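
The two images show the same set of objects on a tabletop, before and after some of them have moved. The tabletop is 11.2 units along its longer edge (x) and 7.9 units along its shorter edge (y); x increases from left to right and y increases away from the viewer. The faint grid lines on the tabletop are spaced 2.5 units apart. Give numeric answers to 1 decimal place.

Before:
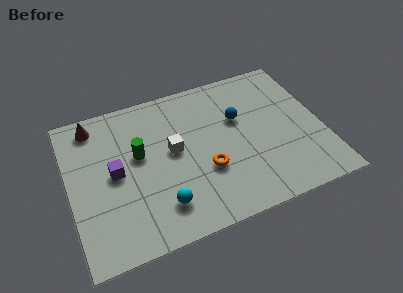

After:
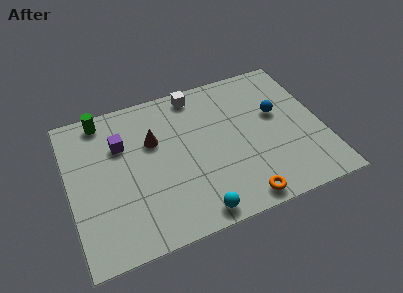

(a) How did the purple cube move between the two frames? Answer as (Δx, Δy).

(0.4, 1.4)

From the two frames, the purple cube sits at roughly (2.0, 4.0) before and (2.4, 5.4) after.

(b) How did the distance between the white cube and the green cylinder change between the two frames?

+2.7

The distance was about 1.5 in the first image and 4.2 in the second, so they moved 2.7 units further apart.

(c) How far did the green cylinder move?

2.8

The green cylinder moved from about (3.1, 4.6) to (1.7, 7.0), a distance of √(1.4² + 2.4²) ≈ 2.8.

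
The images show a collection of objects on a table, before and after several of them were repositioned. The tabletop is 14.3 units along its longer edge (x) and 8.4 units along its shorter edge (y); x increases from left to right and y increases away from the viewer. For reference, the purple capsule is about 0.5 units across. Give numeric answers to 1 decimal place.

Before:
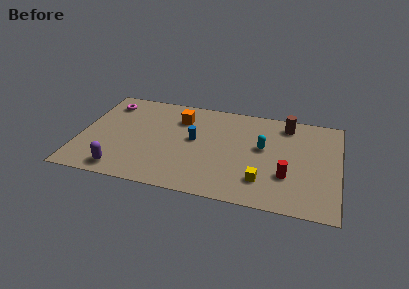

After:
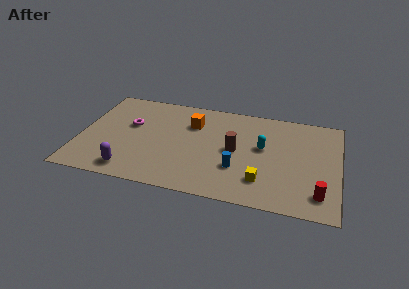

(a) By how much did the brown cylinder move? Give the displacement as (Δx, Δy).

(-2.7, -2.9)

The brown cylinder started near (11.3, 7.1) and ended near (8.6, 4.2).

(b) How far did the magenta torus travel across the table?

2.2

The magenta torus moved from about (1.3, 6.8) to (2.7, 5.1), a distance of √(1.4² + 1.7²) ≈ 2.2.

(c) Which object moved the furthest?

the brown cylinder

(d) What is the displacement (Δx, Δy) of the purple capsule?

(0.5, 0.1)

The purple capsule started near (2.5, 1.1) and ended near (3.0, 1.2).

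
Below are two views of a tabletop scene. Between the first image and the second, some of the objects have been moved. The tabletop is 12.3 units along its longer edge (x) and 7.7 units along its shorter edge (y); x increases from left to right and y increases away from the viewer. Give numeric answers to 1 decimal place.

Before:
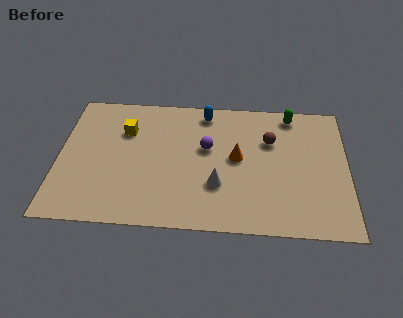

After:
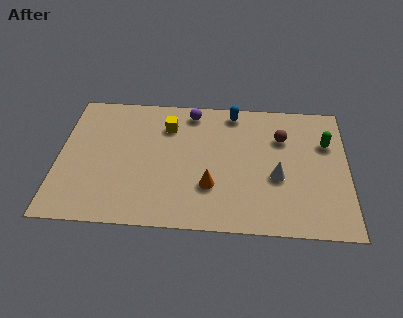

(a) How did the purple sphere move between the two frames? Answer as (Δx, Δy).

(-0.7, 2.1)

The purple sphere was at about (6.3, 4.6) and moved to about (5.6, 6.7).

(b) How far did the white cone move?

2.6

The white cone was near (6.8, 2.5) before and (9.3, 3.1) after, so it travelled √(2.5² + 0.6²) ≈ 2.6 units.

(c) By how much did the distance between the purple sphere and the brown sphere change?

+1.3

Before: roughly 2.8 units apart; after: 4.1. That's 1.3 units further apart.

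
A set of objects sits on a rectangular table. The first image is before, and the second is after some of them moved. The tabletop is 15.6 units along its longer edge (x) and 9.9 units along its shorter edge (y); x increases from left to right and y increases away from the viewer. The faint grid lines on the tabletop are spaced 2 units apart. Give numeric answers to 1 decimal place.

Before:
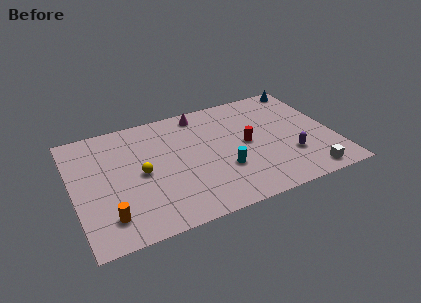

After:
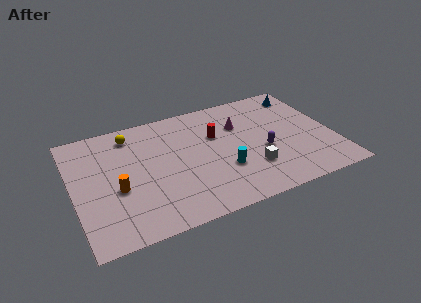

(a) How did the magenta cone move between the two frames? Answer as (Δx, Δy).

(2.2, -1.9)

The magenta cone was at about (8.0, 8.7) and moved to about (10.2, 6.8).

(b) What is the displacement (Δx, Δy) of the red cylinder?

(-1.7, 1.4)

The red cylinder started near (10.4, 5.0) and ended near (8.7, 6.4).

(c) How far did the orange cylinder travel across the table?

2.1

The orange cylinder moved from about (1.8, 2.0) to (2.5, 4.0), a distance of √(0.7² + 2.0²) ≈ 2.1.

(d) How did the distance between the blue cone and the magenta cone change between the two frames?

-2.2

They were about 6.6 units apart before and 4.4 after — 2.2 units closer together.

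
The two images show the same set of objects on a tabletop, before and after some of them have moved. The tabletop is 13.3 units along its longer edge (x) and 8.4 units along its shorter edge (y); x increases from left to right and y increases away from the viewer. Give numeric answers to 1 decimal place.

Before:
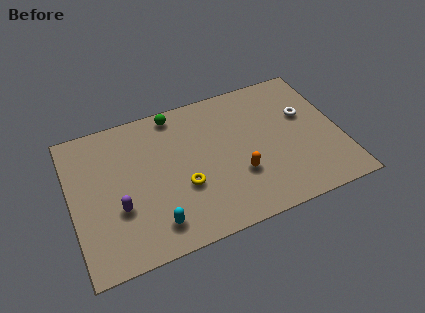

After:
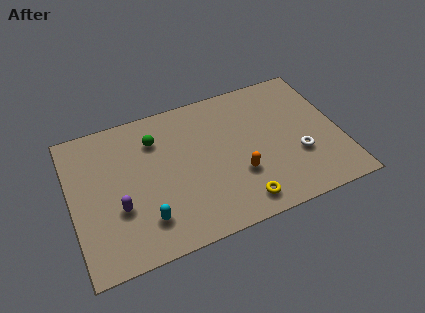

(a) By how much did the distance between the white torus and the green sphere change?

+0.9

The distance was about 6.7 in the first image and 7.6 in the second, so they moved 0.9 units further apart.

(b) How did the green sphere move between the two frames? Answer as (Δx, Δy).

(-1.1, -1.2)

The green sphere was at about (5.4, 7.5) and moved to about (4.3, 6.3).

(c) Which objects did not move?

the purple capsule and the orange capsule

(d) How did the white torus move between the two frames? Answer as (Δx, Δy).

(-0.6, -2.3)

The white torus started near (11.7, 5.2) and ended near (11.1, 2.9).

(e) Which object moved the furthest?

the yellow torus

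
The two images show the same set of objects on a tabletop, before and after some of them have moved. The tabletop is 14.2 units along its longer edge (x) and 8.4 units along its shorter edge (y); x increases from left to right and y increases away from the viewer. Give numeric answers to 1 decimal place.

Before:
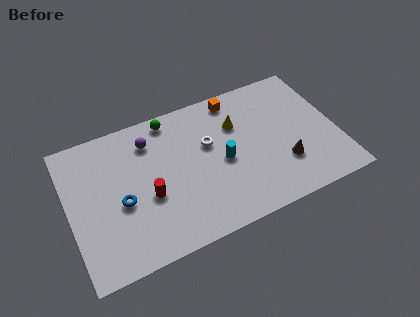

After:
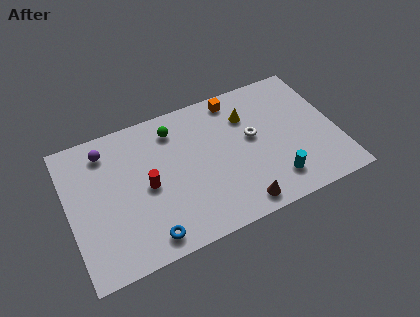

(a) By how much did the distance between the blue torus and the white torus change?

+1.9

The distance was about 5.1 in the first image and 7.0 in the second, so they moved 1.9 units further apart.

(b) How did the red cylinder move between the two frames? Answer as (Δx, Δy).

(0.0, 0.6)

From the two frames, the red cylinder sits at roughly (4.1, 3.4) before and (4.1, 4.0) after.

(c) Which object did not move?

the orange cube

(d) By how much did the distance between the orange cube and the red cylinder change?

-0.4

Before: roughly 6.5 units apart; after: 6.1. That's 0.4 units closer together.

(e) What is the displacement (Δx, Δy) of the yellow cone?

(0.6, 0.3)

The yellow cone was at about (9.1, 5.8) and moved to about (9.7, 6.1).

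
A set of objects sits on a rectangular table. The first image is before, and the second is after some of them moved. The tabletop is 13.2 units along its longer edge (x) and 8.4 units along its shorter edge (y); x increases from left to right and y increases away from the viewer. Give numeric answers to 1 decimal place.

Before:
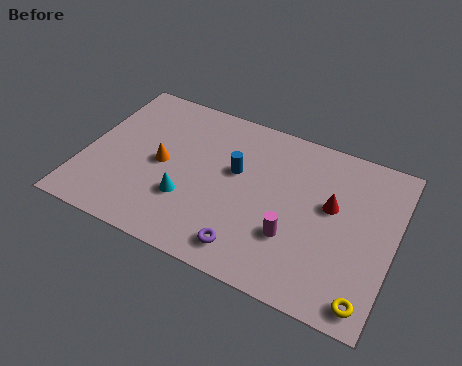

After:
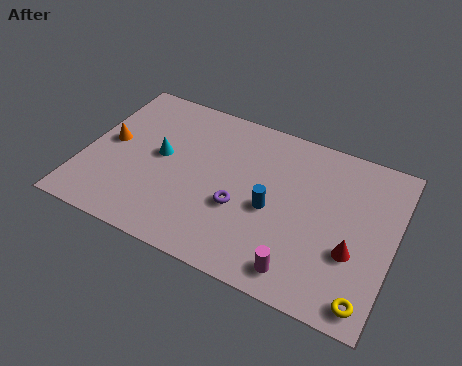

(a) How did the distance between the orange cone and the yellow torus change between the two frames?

+2.3

The distance was about 9.6 in the first image and 11.9 in the second, so they moved 2.3 units further apart.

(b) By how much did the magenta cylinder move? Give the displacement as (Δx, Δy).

(0.5, -1.5)

The magenta cylinder started near (9.1, 2.7) and ended near (9.6, 1.2).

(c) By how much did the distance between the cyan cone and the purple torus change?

+0.7

They were about 3.1 units apart before and 3.8 after — 0.7 units further apart.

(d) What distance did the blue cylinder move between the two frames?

2.1

From (6.4, 5.0) to (8.1, 3.7), the blue cylinder covered √(1.7² + 1.3²) ≈ 2.1 units.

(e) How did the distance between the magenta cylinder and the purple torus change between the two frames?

+1.2

They were about 2.2 units apart before and 3.4 after — 1.2 units further apart.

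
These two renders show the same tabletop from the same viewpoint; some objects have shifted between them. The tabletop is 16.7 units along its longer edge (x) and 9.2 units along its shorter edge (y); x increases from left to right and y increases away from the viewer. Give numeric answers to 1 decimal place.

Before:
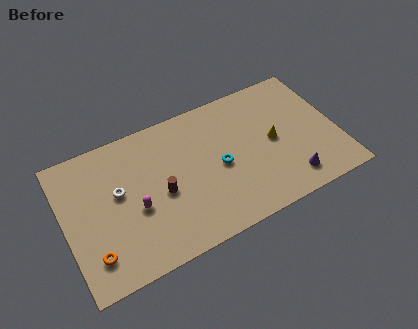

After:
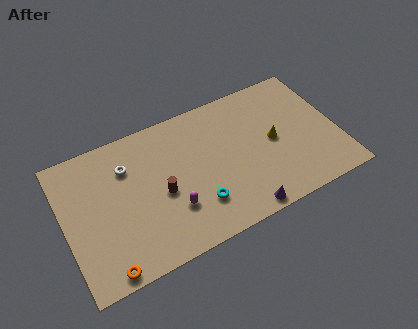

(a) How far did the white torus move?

1.6

The white torus moved from about (3.3, 5.3) to (4.0, 6.7), a distance of √(0.7² + 1.4²) ≈ 1.6.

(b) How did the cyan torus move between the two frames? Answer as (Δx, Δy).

(-1.6, -1.9)

From the two frames, the cyan torus sits at roughly (9.4, 4.3) before and (7.8, 2.4) after.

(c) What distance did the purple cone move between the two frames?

3.2

From (13.4, 1.6) to (10.3, 0.8), the purple cone covered √(3.1² + 0.8²) ≈ 3.2 units.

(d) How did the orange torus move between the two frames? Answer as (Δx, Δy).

(0.6, -1.2)

The orange torus started near (1.4, 2.0) and ended near (2.0, 0.8).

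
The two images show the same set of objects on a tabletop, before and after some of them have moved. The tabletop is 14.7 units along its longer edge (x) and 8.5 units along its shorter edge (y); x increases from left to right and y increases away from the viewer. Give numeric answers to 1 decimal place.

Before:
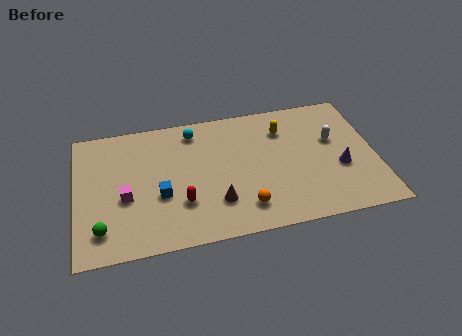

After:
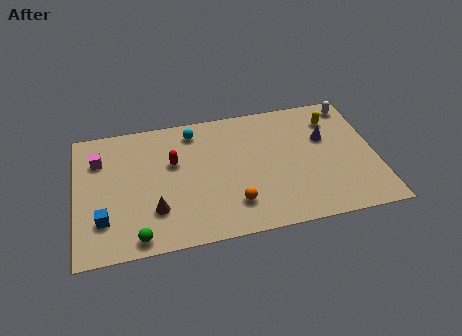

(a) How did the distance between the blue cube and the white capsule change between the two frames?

+4.7

The distance was about 8.8 in the first image and 13.5 in the second, so they moved 4.7 units further apart.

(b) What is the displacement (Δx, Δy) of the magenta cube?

(-1.2, 2.7)

The magenta cube started near (2.4, 3.5) and ended near (1.2, 6.2).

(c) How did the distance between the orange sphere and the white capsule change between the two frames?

+2.4

Before: roughly 5.8 units apart; after: 8.2. That's 2.4 units further apart.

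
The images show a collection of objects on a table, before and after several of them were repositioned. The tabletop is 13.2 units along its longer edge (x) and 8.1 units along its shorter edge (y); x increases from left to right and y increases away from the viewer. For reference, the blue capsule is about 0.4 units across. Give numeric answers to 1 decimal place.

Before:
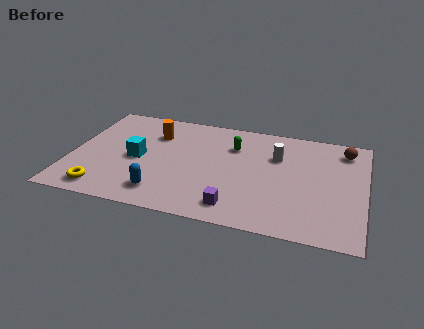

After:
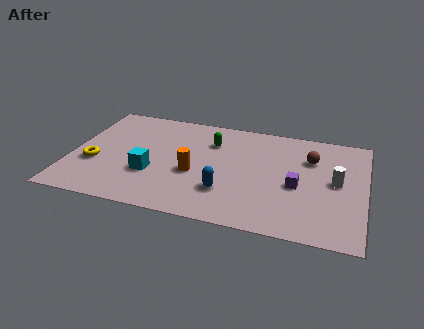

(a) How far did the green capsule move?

1.0

The green capsule moved from about (7.2, 5.8) to (6.2, 5.9), a distance of √(1.0² + 0.1²) ≈ 1.0.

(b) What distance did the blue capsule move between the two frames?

2.9

The blue capsule was near (4.3, 1.5) before and (7.1, 2.3) after, so it travelled √(2.8² + 0.8²) ≈ 2.9 units.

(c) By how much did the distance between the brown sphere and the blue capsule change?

-4.5

Before: roughly 9.5 units apart; after: 5.0. That's 4.5 units closer together.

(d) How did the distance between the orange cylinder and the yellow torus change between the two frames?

-0.7

They were about 5.2 units apart before and 4.5 after — 0.7 units closer together.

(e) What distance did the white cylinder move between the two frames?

3.0

The white cylinder was near (9.2, 5.5) before and (11.9, 4.2) after, so it travelled √(2.7² + 1.3²) ≈ 3.0 units.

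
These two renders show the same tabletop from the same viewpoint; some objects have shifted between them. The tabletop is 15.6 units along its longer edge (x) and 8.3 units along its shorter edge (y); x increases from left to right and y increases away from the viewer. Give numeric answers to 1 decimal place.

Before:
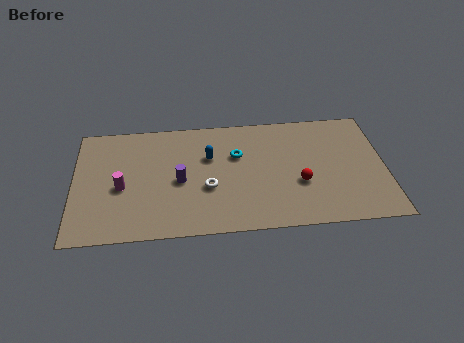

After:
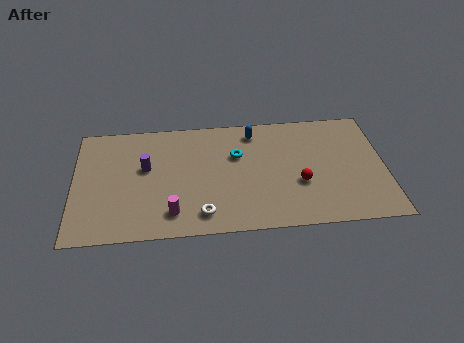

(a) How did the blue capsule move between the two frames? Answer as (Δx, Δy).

(2.3, 1.6)

From the two frames, the blue capsule sits at roughly (6.8, 5.4) before and (9.1, 7.0) after.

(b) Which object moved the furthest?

the magenta cylinder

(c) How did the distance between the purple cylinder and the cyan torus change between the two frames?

+1.3

The distance was about 3.3 in the first image and 4.6 in the second, so they moved 1.3 units further apart.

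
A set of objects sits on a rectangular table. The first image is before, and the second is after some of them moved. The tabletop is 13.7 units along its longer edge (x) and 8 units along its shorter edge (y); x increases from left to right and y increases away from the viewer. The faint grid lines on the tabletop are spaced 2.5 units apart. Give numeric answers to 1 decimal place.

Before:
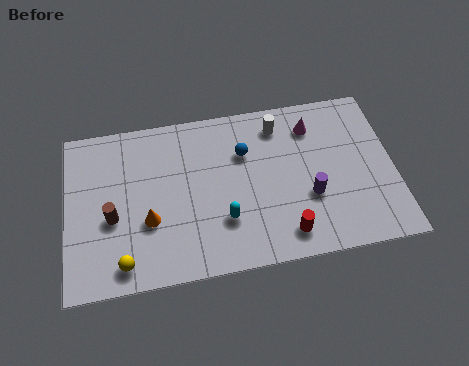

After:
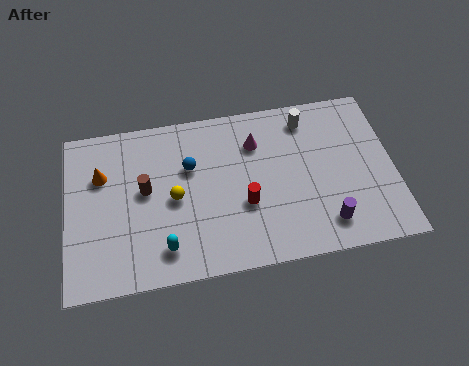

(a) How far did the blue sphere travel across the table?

2.3

From (7.5, 5.5) to (5.2, 5.2), the blue sphere covered √(2.3² + 0.3²) ≈ 2.3 units.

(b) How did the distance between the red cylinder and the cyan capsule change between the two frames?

+1.0

Before: roughly 2.7 units apart; after: 3.7. That's 1.0 units further apart.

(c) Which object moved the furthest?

the yellow sphere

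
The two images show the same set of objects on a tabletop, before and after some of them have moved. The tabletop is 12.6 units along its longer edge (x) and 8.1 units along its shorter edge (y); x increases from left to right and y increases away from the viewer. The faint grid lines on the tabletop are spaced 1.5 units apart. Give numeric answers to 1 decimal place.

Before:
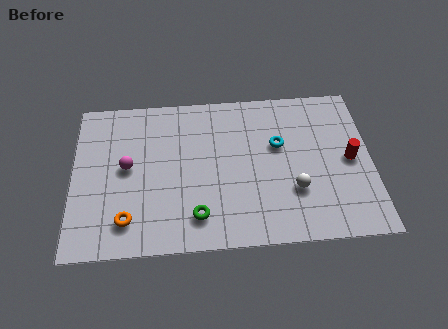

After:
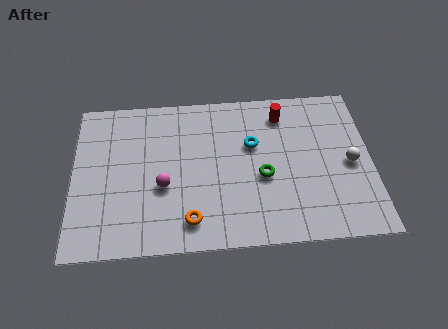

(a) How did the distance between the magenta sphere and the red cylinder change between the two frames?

-3.3

They were about 9.4 units apart before and 6.1 after — 3.3 units closer together.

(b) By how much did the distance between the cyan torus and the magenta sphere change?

-2.2

The distance was about 6.4 in the first image and 4.2 in the second, so they moved 2.2 units closer together.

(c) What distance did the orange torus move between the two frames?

2.6

The orange torus was near (2.3, 1.6) before and (4.9, 1.4) after, so it travelled √(2.6² + 0.2²) ≈ 2.6 units.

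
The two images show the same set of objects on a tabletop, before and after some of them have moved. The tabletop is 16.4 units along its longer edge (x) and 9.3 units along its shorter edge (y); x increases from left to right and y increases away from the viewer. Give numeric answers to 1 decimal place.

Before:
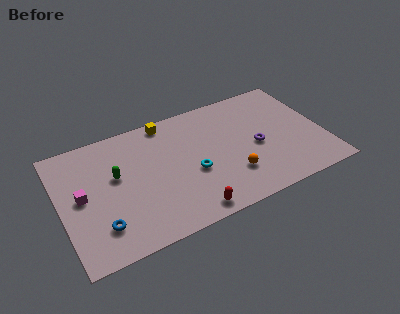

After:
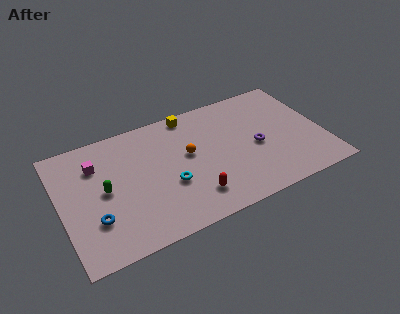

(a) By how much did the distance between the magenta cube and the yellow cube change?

-0.4

They were about 6.7 units apart before and 6.3 after — 0.4 units closer together.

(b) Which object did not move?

the purple torus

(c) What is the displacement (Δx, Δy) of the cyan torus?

(-1.5, -0.3)

From the two frames, the cyan torus sits at roughly (8.1, 3.8) before and (6.6, 3.5) after.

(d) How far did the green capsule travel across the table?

1.1

The green capsule was near (3.5, 5.5) before and (2.7, 4.7) after, so it travelled √(0.8² + 0.8²) ≈ 1.1 units.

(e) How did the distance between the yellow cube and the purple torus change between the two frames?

-1.1

The distance was about 6.7 in the first image and 5.6 in the second, so they moved 1.1 units closer together.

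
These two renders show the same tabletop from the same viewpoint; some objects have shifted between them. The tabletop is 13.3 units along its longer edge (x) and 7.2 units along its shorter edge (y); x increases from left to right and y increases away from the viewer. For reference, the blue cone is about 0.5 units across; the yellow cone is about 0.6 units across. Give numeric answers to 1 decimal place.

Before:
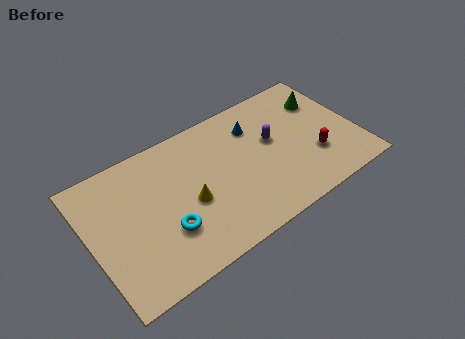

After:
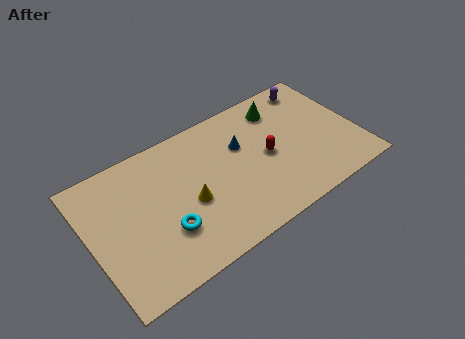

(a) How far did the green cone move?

2.2

The green cone was near (12.0, 5.2) before and (9.9, 5.8) after, so it travelled √(2.1² + 0.6²) ≈ 2.2 units.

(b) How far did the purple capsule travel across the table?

3.2

From (9.2, 4.2) to (11.7, 6.2), the purple capsule covered √(2.5² + 2.0²) ≈ 3.2 units.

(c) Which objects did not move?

the cyan torus and the yellow cone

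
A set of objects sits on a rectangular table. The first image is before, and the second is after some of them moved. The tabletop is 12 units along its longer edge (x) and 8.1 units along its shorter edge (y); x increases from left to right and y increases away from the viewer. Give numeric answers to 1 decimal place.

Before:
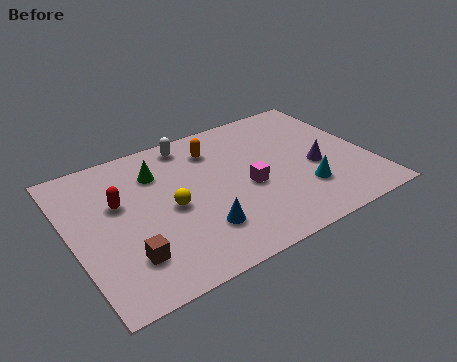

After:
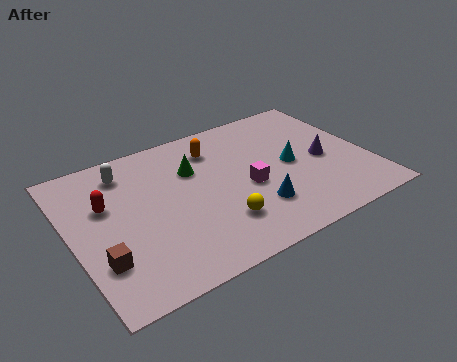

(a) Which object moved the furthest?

the white capsule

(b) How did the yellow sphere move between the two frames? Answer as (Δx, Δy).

(1.7, -1.7)

From the two frames, the yellow sphere sits at roughly (3.9, 3.8) before and (5.6, 2.1) after.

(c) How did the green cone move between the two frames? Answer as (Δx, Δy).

(1.4, -0.5)

From the two frames, the green cone sits at roughly (3.7, 6.0) before and (5.1, 5.5) after.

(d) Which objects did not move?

the magenta cube and the orange capsule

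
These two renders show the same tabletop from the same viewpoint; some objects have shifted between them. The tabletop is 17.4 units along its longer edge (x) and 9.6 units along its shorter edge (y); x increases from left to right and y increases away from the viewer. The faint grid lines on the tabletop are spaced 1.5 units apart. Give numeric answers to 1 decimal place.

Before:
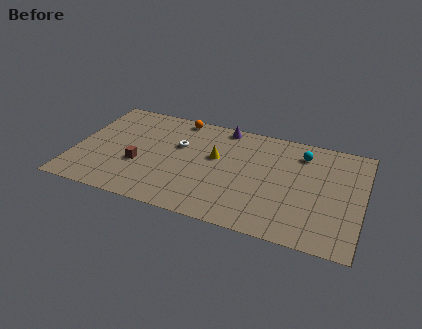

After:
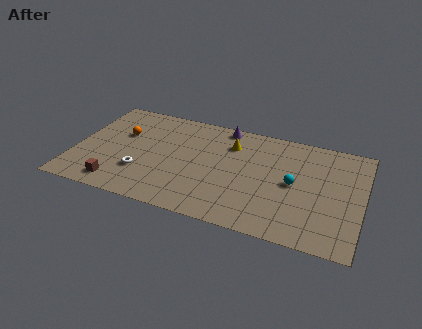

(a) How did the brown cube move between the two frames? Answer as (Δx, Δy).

(-1.1, -2.2)

From the two frames, the brown cube sits at roughly (4.0, 3.6) before and (2.9, 1.4) after.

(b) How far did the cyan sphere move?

2.9

From (13.6, 7.7) to (13.3, 4.8), the cyan sphere covered √(0.3² + 2.9²) ≈ 2.9 units.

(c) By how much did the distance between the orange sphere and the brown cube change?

-0.7

The distance was about 5.4 in the first image and 4.7 in the second, so they moved 0.7 units closer together.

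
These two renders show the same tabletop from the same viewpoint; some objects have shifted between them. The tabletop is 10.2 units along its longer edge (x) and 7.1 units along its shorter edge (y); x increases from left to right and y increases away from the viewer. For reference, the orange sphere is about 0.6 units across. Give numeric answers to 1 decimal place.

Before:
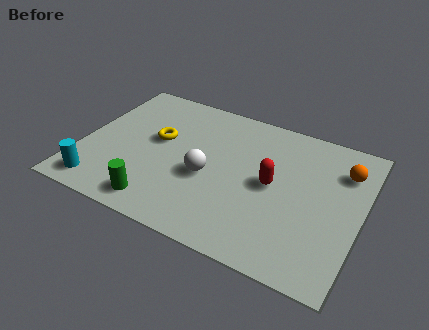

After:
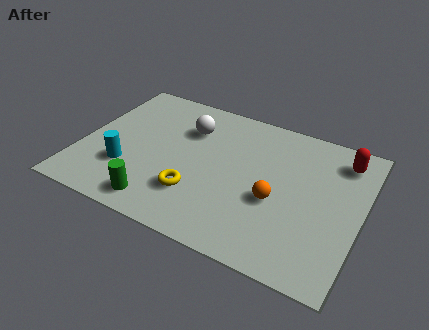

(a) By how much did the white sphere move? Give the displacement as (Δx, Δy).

(-1.0, 2.1)

From the two frames, the white sphere sits at roughly (4.7, 3.0) before and (3.7, 5.1) after.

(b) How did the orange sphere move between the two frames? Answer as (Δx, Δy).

(-2.2, -2.4)

From the two frames, the orange sphere sits at roughly (9.4, 5.3) before and (7.2, 2.9) after.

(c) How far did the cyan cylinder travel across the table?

1.4

The cyan cylinder was near (1.0, 1.0) before and (1.8, 2.2) after, so it travelled √(0.8² + 1.2²) ≈ 1.4 units.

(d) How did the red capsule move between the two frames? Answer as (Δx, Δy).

(2.3, 2.2)

From the two frames, the red capsule sits at roughly (7.0, 3.6) before and (9.3, 5.8) after.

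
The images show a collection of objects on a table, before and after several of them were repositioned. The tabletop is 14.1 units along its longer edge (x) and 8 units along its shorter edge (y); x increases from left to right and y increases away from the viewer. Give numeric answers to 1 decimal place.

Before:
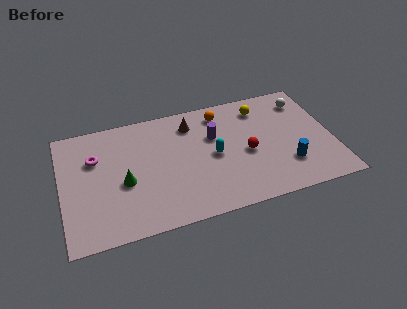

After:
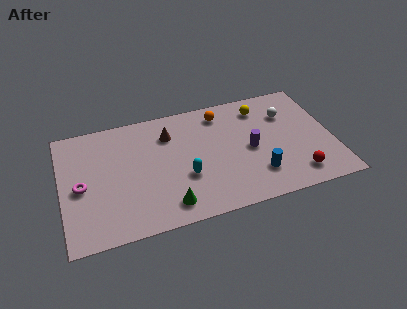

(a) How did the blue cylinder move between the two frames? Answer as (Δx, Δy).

(-1.6, -0.2)

The blue cylinder was at about (11.6, 2.2) and moved to about (10.0, 2.0).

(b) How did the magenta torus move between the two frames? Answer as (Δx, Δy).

(-0.8, -1.7)

The magenta torus was at about (1.8, 5.4) and moved to about (1.0, 3.7).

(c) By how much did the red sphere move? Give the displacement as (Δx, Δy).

(2.4, -2.2)

The red sphere was at about (9.6, 3.6) and moved to about (12.0, 1.4).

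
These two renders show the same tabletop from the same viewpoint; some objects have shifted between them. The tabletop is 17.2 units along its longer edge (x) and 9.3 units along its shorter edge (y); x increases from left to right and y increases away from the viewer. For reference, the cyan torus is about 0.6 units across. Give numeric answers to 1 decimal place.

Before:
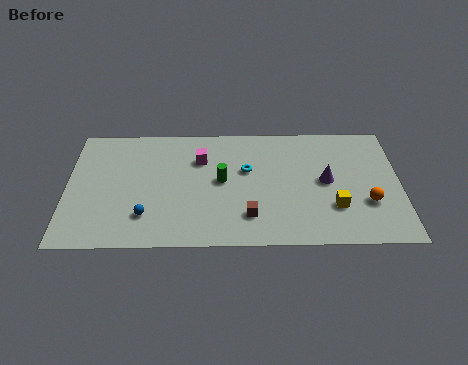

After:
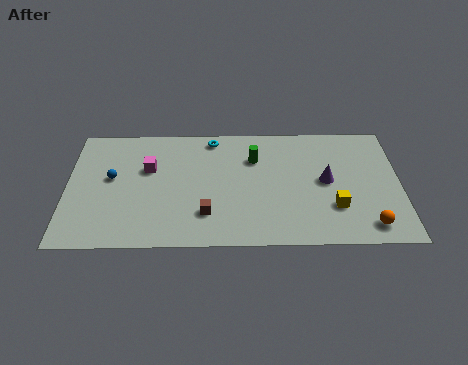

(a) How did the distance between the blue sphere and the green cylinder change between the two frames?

+2.8

They were about 4.7 units apart before and 7.5 after — 2.8 units further apart.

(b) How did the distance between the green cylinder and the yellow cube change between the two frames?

-0.6

The distance was about 6.2 in the first image and 5.6 in the second, so they moved 0.6 units closer together.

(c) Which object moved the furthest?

the blue sphere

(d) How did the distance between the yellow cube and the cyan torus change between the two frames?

+2.9

Before: roughly 5.4 units apart; after: 8.3. That's 2.9 units further apart.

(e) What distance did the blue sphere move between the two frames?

3.4

From (4.1, 2.3) to (2.3, 5.2), the blue sphere covered √(1.8² + 2.9²) ≈ 3.4 units.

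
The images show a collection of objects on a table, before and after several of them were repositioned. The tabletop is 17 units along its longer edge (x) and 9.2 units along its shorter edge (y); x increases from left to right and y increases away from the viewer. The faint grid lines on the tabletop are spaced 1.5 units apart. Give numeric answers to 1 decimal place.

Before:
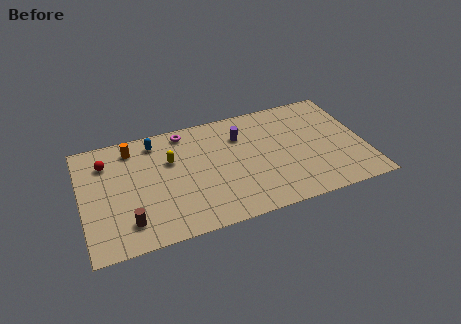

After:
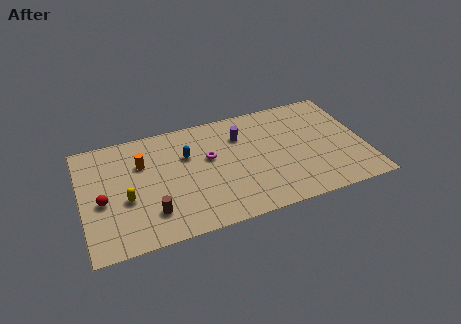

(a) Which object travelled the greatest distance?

the yellow capsule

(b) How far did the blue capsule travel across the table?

2.5

The blue capsule was near (4.6, 7.8) before and (6.4, 6.1) after, so it travelled √(1.8² + 1.7²) ≈ 2.5 units.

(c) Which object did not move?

the purple cylinder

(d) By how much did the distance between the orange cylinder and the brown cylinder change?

-1.7

They were about 5.8 units apart before and 4.1 after — 1.7 units closer together.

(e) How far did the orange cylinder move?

1.5

The orange cylinder was near (3.2, 7.7) before and (3.7, 6.3) after, so it travelled √(0.5² + 1.4²) ≈ 1.5 units.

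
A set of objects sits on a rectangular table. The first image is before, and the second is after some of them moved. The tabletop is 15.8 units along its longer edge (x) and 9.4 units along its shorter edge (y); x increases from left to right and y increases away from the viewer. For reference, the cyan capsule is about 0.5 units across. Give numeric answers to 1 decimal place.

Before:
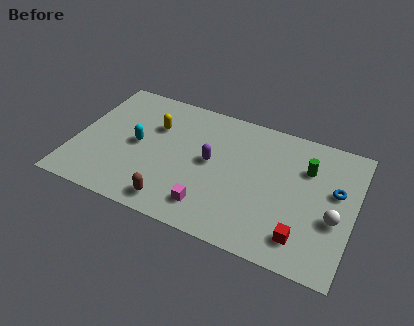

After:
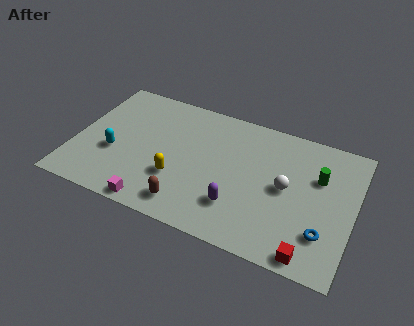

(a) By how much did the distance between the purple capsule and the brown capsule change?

-1.2

Before: roughly 4.1 units apart; after: 2.9. That's 1.2 units closer together.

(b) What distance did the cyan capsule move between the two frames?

1.6

From (3.5, 4.7) to (2.3, 3.6), the cyan capsule covered √(1.2² + 1.1²) ≈ 1.6 units.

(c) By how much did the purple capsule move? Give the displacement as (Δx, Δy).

(1.8, -2.5)

From the two frames, the purple capsule sits at roughly (7.7, 5.0) before and (9.5, 2.5) after.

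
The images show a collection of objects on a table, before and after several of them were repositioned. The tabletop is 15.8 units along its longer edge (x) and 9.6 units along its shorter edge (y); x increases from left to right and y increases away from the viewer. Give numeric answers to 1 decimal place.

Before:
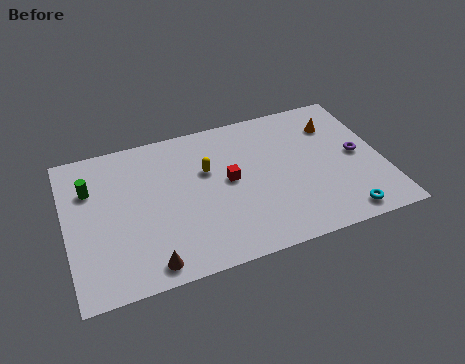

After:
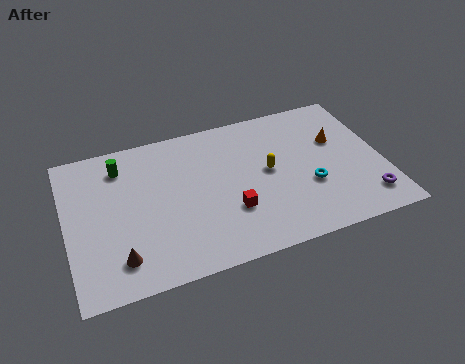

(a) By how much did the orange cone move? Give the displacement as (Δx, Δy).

(0.0, -1.1)

The orange cone was at about (13.7, 7.2) and moved to about (13.7, 6.1).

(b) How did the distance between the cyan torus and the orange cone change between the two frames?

-3.0

The distance was about 6.1 in the first image and 3.1 in the second, so they moved 3.0 units closer together.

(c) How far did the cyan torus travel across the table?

2.8

The cyan torus moved from about (13.4, 1.1) to (12.0, 3.5), a distance of √(1.4² + 2.4²) ≈ 2.8.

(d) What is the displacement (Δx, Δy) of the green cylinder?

(1.6, 1.0)

From the two frames, the green cylinder sits at roughly (1.3, 6.7) before and (2.9, 7.7) after.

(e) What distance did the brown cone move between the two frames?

1.6

The brown cone moved from about (3.8, 1.1) to (2.4, 1.9), a distance of √(1.4² + 0.8²) ≈ 1.6.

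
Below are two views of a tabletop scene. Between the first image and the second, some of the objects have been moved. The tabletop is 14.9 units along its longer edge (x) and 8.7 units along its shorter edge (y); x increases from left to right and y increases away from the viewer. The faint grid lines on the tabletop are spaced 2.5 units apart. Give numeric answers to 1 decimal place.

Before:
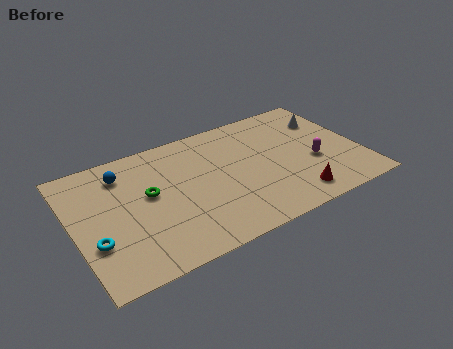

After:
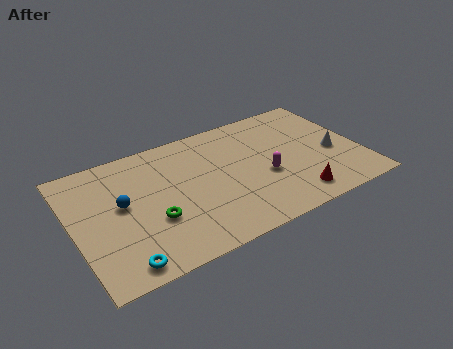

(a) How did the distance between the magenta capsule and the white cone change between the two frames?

+0.6

The distance was about 3.1 in the first image and 3.7 in the second, so they moved 0.6 units further apart.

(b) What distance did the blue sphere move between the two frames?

2.1

The blue sphere was near (2.8, 6.9) before and (2.5, 4.8) after, so it travelled √(0.3² + 2.1²) ≈ 2.1 units.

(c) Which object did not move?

the red cone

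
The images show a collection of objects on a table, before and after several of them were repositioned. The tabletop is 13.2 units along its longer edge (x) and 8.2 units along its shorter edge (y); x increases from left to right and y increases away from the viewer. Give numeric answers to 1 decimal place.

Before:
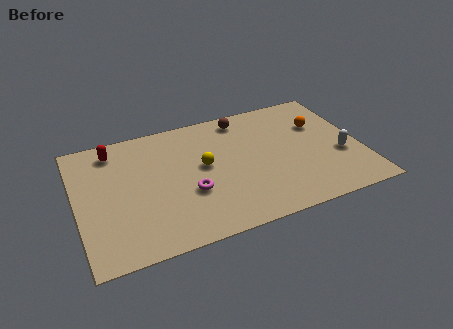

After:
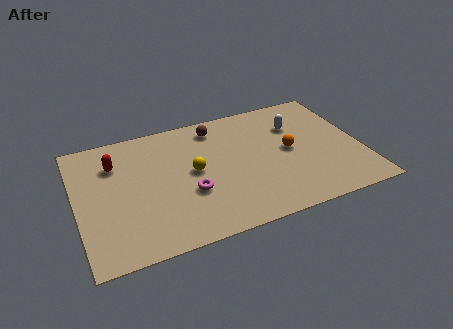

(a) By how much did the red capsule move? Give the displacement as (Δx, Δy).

(0.0, -0.9)

The red capsule was at about (1.9, 6.9) and moved to about (1.9, 6.0).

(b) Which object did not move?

the magenta torus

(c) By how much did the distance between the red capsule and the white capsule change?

-2.5

They were about 11.0 units apart before and 8.5 after — 2.5 units closer together.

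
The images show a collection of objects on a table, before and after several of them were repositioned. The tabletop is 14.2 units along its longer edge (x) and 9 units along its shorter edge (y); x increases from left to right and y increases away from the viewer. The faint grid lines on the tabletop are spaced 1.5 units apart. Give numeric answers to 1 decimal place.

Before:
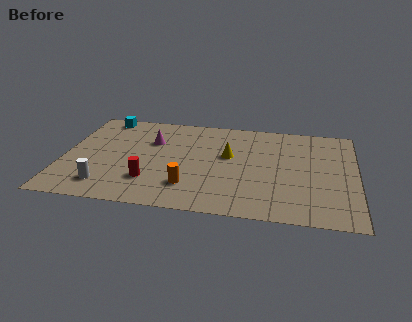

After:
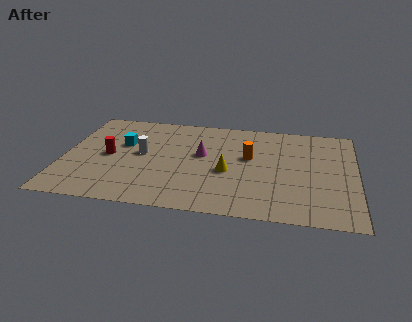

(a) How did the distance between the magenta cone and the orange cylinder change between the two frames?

-2.1

They were about 4.4 units apart before and 2.3 after — 2.1 units closer together.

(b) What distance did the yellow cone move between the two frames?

1.5

From (8.0, 5.3) to (8.0, 3.8), the yellow cone covered √(0.0² + 1.5²) ≈ 1.5 units.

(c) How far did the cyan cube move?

2.7

The cyan cube moved from about (1.7, 8.1) to (2.8, 5.6), a distance of √(1.1² + 2.5²) ≈ 2.7.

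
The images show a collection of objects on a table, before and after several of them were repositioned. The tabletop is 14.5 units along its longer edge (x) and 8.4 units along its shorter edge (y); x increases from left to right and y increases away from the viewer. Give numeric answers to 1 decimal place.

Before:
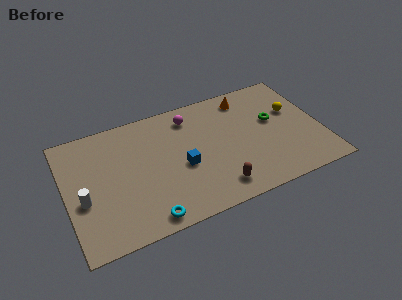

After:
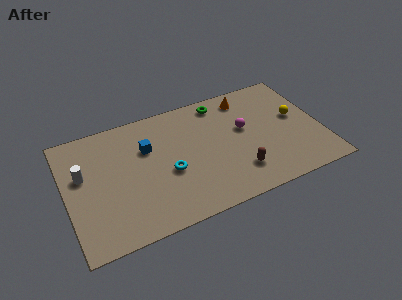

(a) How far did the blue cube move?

2.7

The blue cube was near (6.5, 3.6) before and (4.7, 5.6) after, so it travelled √(1.8² + 2.0²) ≈ 2.7 units.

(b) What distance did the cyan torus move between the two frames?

3.0

From (4.2, 0.9) to (5.7, 3.5), the cyan torus covered √(1.5² + 2.6²) ≈ 3.0 units.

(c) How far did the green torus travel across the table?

3.7

The green torus moved from about (11.9, 4.9) to (9.1, 7.3), a distance of √(2.8² + 2.4²) ≈ 3.7.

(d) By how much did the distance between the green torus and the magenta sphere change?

-2.4

Before: roughly 5.0 units apart; after: 2.6. That's 2.4 units closer together.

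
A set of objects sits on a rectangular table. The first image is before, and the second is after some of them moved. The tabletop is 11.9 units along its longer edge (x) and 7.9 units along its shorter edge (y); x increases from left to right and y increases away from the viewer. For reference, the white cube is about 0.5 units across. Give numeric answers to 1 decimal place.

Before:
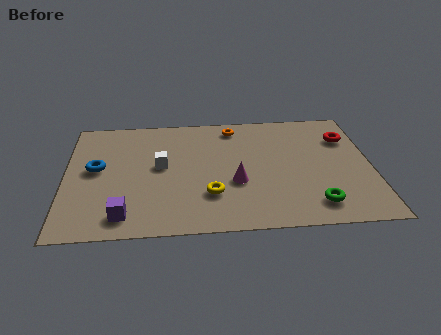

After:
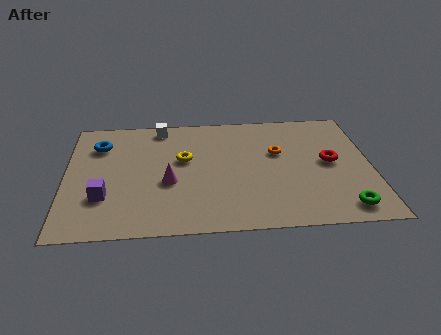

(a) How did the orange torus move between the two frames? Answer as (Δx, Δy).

(1.7, -1.9)

From the two frames, the orange torus sits at roughly (6.6, 6.8) before and (8.3, 4.9) after.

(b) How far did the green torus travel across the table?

1.1

From (9.6, 1.4) to (10.7, 1.1), the green torus covered √(1.1² + 0.3²) ≈ 1.1 units.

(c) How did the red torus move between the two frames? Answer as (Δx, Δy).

(-0.7, -1.6)

From the two frames, the red torus sits at roughly (11.0, 5.7) before and (10.3, 4.1) after.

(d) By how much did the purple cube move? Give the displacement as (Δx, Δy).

(-0.8, 1.2)

From the two frames, the purple cube sits at roughly (2.3, 1.2) before and (1.5, 2.4) after.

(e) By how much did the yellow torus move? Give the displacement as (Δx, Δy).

(-1.0, 2.4)

The yellow torus started near (5.6, 2.3) and ended near (4.6, 4.7).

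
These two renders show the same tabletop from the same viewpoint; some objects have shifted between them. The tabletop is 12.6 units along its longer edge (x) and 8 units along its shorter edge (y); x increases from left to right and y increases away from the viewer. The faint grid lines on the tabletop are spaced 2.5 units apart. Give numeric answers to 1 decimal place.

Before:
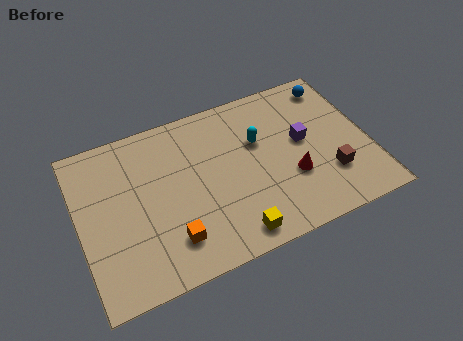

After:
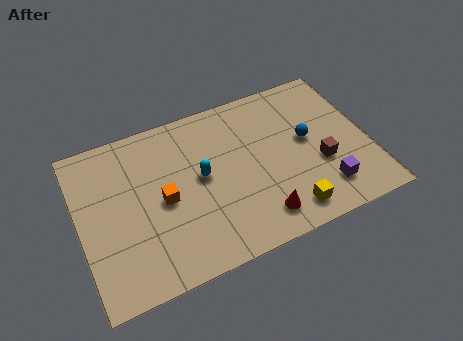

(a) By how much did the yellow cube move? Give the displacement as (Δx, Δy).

(2.4, 0.2)

The yellow cube started near (6.3, 1.0) and ended near (8.7, 1.2).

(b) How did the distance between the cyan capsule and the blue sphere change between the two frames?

+0.7

Before: roughly 4.0 units apart; after: 4.7. That's 0.7 units further apart.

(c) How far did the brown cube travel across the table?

0.8

The brown cube was near (10.7, 2.3) before and (10.4, 3.0) after, so it travelled √(0.3² + 0.7²) ≈ 0.8 units.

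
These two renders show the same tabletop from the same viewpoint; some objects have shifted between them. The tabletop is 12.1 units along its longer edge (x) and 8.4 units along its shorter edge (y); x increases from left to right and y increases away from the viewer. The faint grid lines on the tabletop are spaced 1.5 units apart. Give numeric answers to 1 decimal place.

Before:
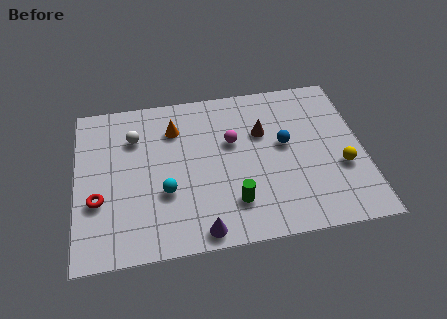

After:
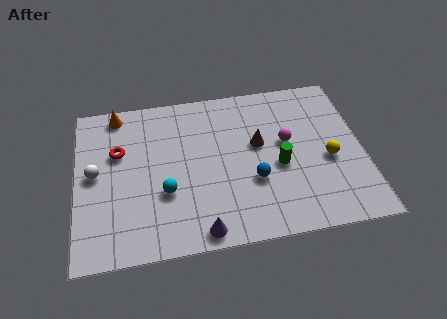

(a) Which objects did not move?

the purple cone and the cyan sphere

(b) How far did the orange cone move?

2.7

The orange cone was near (4.2, 6.3) before and (1.8, 7.5) after, so it travelled √(2.4² + 1.2²) ≈ 2.7 units.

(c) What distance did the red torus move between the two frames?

2.6

The red torus was near (0.9, 3.0) before and (1.8, 5.4) after, so it travelled √(0.9² + 2.4²) ≈ 2.6 units.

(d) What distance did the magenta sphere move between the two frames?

2.3

From (6.6, 5.2) to (8.9, 4.8), the magenta sphere covered √(2.3² + 0.4²) ≈ 2.3 units.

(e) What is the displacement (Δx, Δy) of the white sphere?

(-1.7, -1.7)

The white sphere started near (2.5, 6.1) and ended near (0.8, 4.4).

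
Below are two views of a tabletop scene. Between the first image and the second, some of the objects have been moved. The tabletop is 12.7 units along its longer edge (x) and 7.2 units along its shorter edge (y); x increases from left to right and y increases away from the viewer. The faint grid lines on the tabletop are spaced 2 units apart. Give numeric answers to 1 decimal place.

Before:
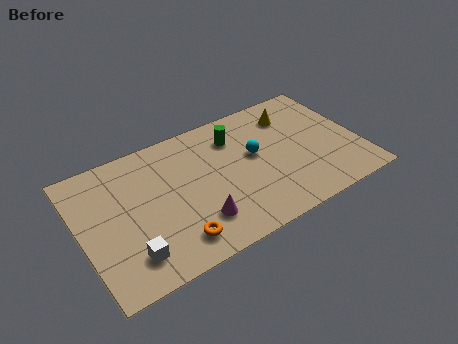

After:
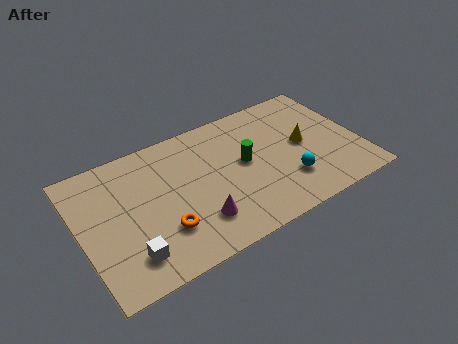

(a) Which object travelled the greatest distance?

the cyan sphere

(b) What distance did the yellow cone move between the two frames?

1.9

The yellow cone moved from about (10.0, 5.6) to (10.2, 3.7), a distance of √(0.2² + 1.9²) ≈ 1.9.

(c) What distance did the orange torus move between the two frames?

0.9

The orange torus was near (3.9, 1.3) before and (3.5, 2.1) after, so it travelled √(0.4² + 0.8²) ≈ 0.9 units.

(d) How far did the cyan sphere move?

2.4

The cyan sphere was near (8.0, 4.1) before and (9.2, 2.0) after, so it travelled √(1.2² + 2.1²) ≈ 2.4 units.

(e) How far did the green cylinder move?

1.6

From (7.3, 5.5) to (7.5, 3.9), the green cylinder covered √(0.2² + 1.6²) ≈ 1.6 units.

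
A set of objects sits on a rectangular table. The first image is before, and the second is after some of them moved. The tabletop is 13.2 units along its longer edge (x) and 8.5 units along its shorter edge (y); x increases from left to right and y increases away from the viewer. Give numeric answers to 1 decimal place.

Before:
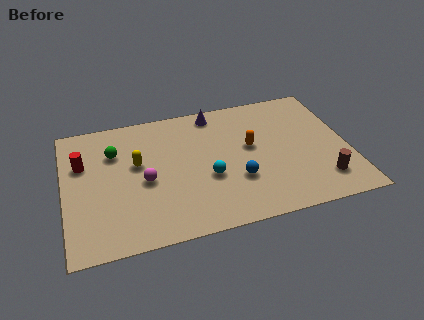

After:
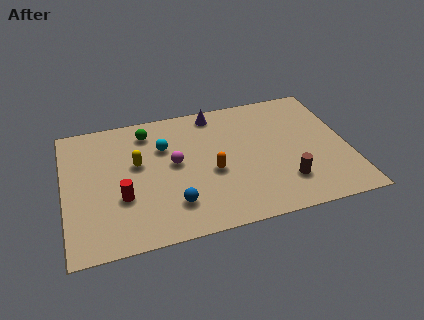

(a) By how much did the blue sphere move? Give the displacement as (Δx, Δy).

(-3.0, -0.8)

The blue sphere was at about (7.9, 2.8) and moved to about (4.9, 2.0).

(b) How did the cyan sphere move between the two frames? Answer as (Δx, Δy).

(-1.9, 2.5)

From the two frames, the cyan sphere sits at roughly (6.6, 3.3) before and (4.7, 5.8) after.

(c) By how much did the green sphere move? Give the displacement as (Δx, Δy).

(1.6, 1.0)

The green sphere started near (2.4, 6.0) and ended near (4.0, 7.0).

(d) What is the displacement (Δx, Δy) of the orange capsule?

(-1.9, -1.2)

The orange capsule was at about (8.7, 4.8) and moved to about (6.8, 3.6).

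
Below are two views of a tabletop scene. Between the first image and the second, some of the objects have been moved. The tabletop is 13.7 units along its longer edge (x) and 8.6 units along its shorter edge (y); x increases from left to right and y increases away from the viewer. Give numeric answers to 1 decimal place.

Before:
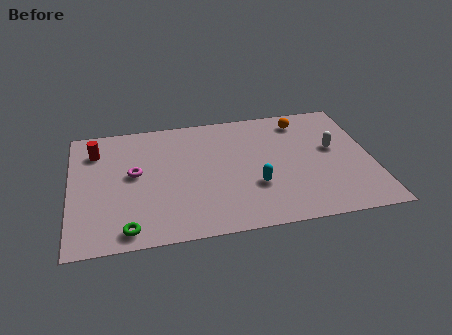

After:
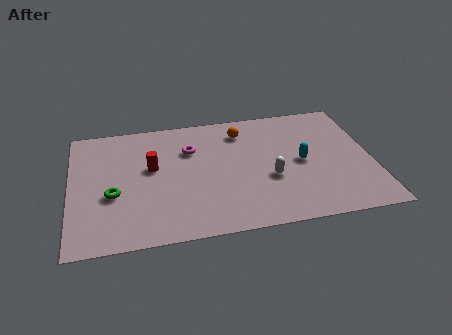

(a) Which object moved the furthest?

the white capsule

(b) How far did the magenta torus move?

2.9

The magenta torus was near (2.9, 4.7) before and (5.5, 6.0) after, so it travelled √(2.6² + 1.3²) ≈ 2.9 units.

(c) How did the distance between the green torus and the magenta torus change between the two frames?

+0.7

Before: roughly 3.7 units apart; after: 4.4. That's 0.7 units further apart.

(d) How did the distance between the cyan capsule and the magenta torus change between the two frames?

-0.4

They were about 5.7 units apart before and 5.3 after — 0.4 units closer together.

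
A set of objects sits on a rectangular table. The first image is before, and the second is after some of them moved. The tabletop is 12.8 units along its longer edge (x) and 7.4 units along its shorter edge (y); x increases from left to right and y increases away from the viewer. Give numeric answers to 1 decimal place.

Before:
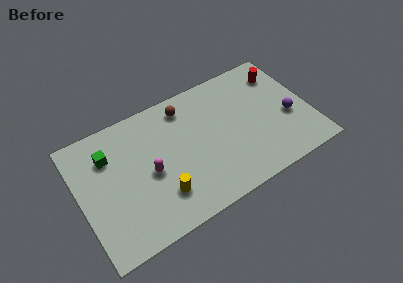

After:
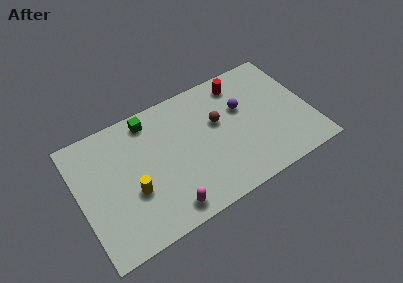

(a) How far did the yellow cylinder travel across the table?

1.7

The yellow cylinder was near (4.2, 1.9) before and (2.8, 2.8) after, so it travelled √(1.4² + 0.9²) ≈ 1.7 units.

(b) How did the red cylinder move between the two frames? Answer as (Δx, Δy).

(-2.3, 0.4)

The red cylinder was at about (11.6, 5.8) and moved to about (9.3, 6.2).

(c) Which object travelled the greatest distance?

the purple sphere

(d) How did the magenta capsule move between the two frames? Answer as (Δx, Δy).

(0.6, -2.4)

From the two frames, the magenta capsule sits at roughly (3.8, 3.4) before and (4.4, 1.0) after.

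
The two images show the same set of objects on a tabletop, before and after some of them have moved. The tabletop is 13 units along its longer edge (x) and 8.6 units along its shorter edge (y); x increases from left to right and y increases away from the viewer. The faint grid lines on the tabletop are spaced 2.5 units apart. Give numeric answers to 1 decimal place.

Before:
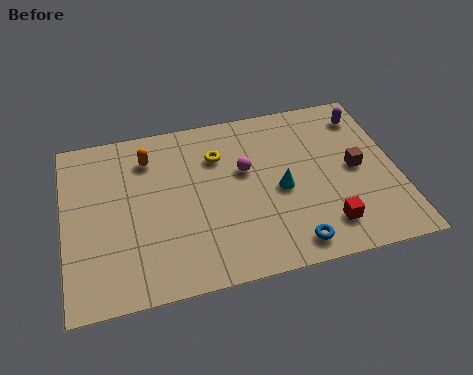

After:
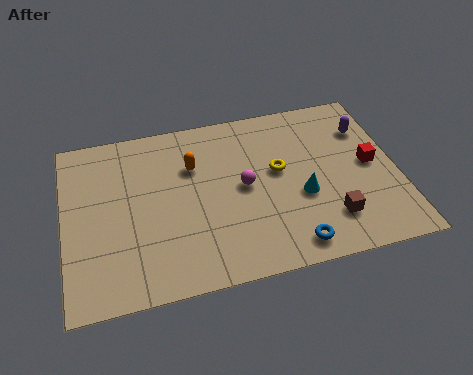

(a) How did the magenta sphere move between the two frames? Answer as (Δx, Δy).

(-0.1, -0.8)

The magenta sphere started near (7.1, 5.2) and ended near (7.0, 4.4).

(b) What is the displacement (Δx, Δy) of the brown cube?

(-1.2, -2.3)

The brown cube started near (11.4, 4.3) and ended near (10.2, 2.0).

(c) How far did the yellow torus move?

2.6

The yellow torus moved from about (6.1, 6.2) to (8.4, 4.9), a distance of √(2.3² + 1.3²) ≈ 2.6.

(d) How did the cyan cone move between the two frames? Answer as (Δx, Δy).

(0.8, -0.5)

From the two frames, the cyan cone sits at roughly (8.4, 3.9) before and (9.2, 3.4) after.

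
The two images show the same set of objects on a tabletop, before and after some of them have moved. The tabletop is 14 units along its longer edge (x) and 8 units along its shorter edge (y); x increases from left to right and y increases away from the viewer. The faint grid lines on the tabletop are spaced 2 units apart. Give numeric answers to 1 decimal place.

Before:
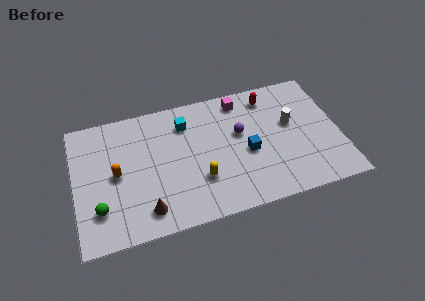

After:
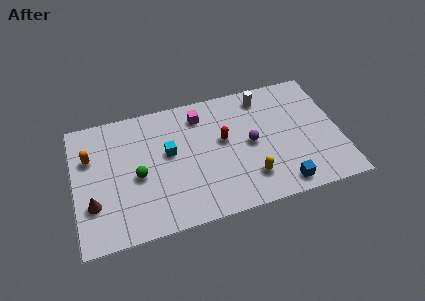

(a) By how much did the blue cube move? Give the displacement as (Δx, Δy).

(1.6, -2.5)

The blue cube started near (9.1, 3.5) and ended near (10.7, 1.0).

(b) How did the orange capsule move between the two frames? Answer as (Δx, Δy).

(-1.3, 1.4)

From the two frames, the orange capsule sits at roughly (2.2, 4.0) before and (0.9, 5.4) after.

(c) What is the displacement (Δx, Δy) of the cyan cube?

(-1.0, -1.6)

From the two frames, the cyan cube sits at roughly (6.0, 6.2) before and (5.0, 4.6) after.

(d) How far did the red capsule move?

3.3

The red capsule moved from about (10.5, 6.7) to (7.9, 4.6), a distance of √(2.6² + 2.1²) ≈ 3.3.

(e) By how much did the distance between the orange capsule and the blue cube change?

+3.8

They were about 6.9 units apart before and 10.7 after — 3.8 units further apart.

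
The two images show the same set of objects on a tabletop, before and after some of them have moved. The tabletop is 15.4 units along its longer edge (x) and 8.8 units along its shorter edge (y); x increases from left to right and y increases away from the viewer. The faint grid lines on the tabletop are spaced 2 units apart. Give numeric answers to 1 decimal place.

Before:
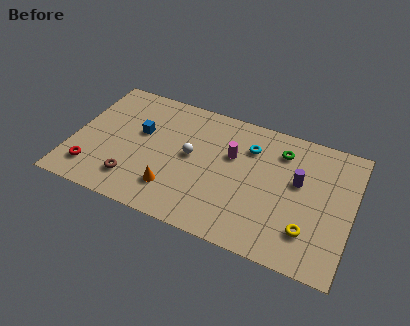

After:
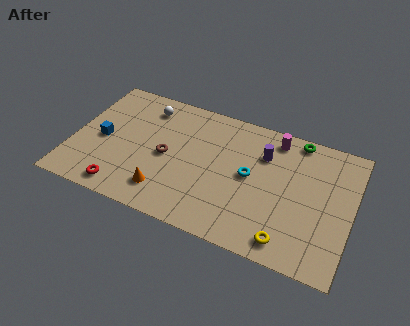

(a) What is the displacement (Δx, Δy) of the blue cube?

(-2.0, -1.2)

The blue cube started near (3.6, 5.3) and ended near (1.6, 4.1).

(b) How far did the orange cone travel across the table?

0.5

From (5.8, 2.1) to (5.4, 1.8), the orange cone covered √(0.4² + 0.3²) ≈ 0.5 units.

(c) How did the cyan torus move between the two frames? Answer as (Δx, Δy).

(0.2, -1.9)

From the two frames, the cyan torus sits at roughly (9.6, 6.5) before and (9.8, 4.6) after.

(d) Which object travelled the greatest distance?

the white sphere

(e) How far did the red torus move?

1.9

The red torus moved from about (1.3, 1.8) to (3.1, 1.1), a distance of √(1.8² + 0.7²) ≈ 1.9.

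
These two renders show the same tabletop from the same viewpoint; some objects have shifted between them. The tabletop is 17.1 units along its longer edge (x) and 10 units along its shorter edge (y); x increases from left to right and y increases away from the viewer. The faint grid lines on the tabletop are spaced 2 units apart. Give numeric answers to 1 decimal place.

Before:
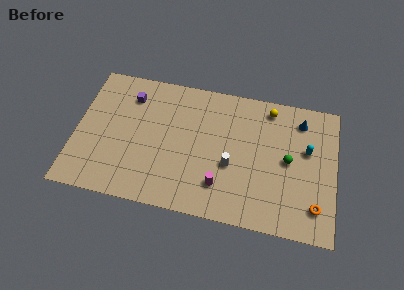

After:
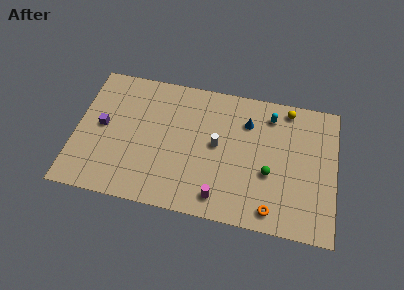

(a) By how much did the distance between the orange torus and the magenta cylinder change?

-2.8

Before: roughly 6.2 units apart; after: 3.4. That's 2.8 units closer together.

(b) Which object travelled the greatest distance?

the blue cone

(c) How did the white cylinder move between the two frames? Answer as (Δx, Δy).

(-1.0, 1.3)

From the two frames, the white cylinder sits at roughly (10.3, 4.0) before and (9.3, 5.3) after.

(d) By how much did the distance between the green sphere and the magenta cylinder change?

-1.2

The distance was about 5.1 in the first image and 3.9 in the second, so they moved 1.2 units closer together.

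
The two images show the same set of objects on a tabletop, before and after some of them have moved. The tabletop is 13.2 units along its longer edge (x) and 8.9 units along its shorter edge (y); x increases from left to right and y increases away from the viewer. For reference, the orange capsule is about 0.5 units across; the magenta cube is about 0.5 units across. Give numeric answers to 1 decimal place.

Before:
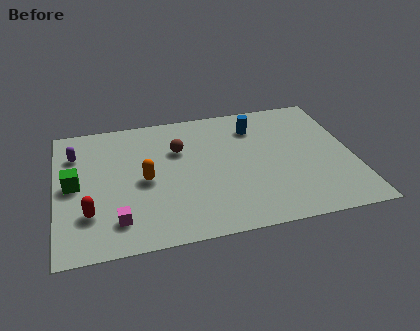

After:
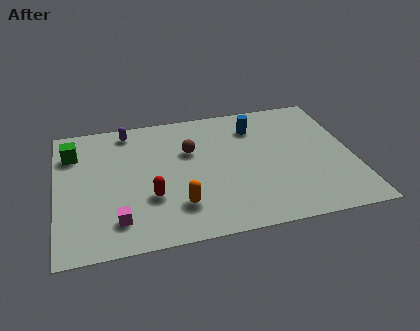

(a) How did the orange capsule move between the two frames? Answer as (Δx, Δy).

(1.4, -2.0)

The orange capsule started near (3.9, 4.2) and ended near (5.3, 2.2).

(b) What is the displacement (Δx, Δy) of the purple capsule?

(2.4, 1.2)

The purple capsule started near (0.9, 6.6) and ended near (3.3, 7.8).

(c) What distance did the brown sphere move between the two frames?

0.5

The brown sphere moved from about (5.5, 6.0) to (6.0, 5.8), a distance of √(0.5² + 0.2²) ≈ 0.5.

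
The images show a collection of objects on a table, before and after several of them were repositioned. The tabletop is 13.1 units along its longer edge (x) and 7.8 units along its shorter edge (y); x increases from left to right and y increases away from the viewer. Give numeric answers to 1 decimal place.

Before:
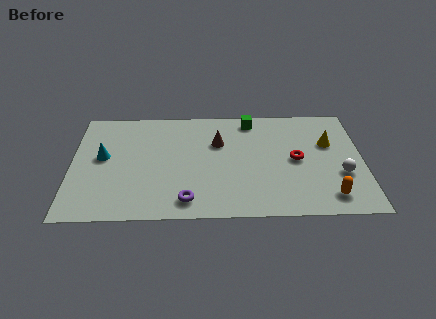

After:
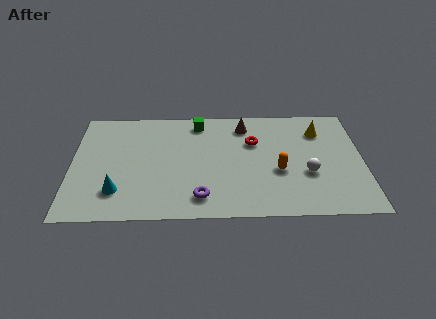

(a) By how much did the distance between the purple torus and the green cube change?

-1.0

They were about 6.3 units apart before and 5.3 after — 1.0 units closer together.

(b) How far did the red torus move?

2.3

The red torus moved from about (10.1, 3.9) to (8.2, 5.2), a distance of √(1.9² + 1.3²) ≈ 2.3.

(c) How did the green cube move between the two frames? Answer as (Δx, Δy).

(-2.4, -0.1)

From the two frames, the green cube sits at roughly (8.1, 6.8) before and (5.7, 6.7) after.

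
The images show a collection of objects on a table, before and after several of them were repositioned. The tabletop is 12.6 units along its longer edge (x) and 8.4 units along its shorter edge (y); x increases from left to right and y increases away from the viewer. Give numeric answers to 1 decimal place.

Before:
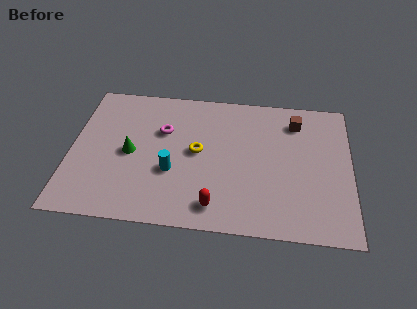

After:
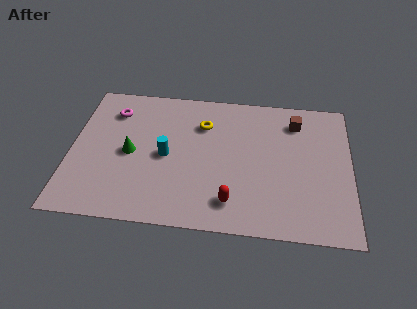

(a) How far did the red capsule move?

0.8

From (6.6, 1.3) to (7.3, 1.6), the red capsule covered √(0.7² + 0.3²) ≈ 0.8 units.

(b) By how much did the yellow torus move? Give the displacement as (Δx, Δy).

(0.2, 1.7)

The yellow torus was at about (5.7, 4.4) and moved to about (5.9, 6.1).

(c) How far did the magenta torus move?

2.5

From (4.1, 5.5) to (1.8, 6.5), the magenta torus covered √(2.3² + 1.0²) ≈ 2.5 units.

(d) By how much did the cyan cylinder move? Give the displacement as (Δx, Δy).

(-0.3, 0.9)

The cyan cylinder started near (4.6, 3.1) and ended near (4.3, 4.0).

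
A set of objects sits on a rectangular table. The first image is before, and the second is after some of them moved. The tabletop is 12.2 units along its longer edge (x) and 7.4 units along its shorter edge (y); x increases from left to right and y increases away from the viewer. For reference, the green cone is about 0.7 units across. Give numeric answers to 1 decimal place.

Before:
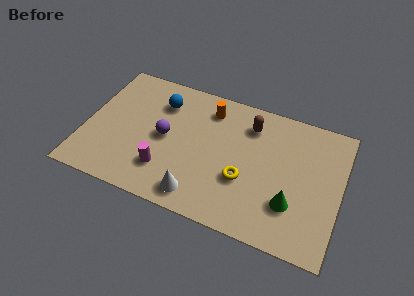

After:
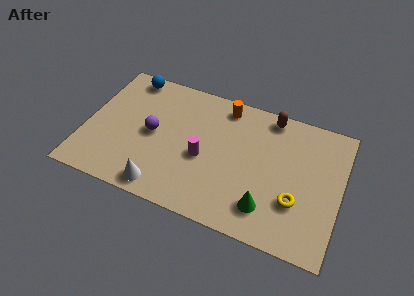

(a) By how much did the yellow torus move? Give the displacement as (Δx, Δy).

(2.5, -0.3)

From the two frames, the yellow torus sits at roughly (7.7, 2.7) before and (10.2, 2.4) after.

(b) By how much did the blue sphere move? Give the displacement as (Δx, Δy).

(-1.7, 1.0)

The blue sphere started near (3.4, 5.6) and ended near (1.7, 6.6).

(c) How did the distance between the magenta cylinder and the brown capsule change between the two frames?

-0.9

They were about 5.4 units apart before and 4.5 after — 0.9 units closer together.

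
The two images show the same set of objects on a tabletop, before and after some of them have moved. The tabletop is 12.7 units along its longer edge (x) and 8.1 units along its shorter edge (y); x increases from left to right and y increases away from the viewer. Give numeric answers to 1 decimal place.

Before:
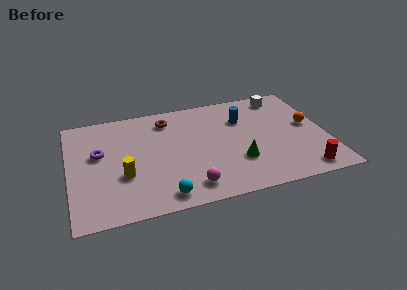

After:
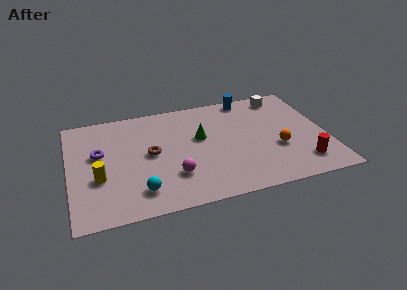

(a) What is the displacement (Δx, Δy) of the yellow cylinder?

(-1.2, 0.1)

The yellow cylinder started near (2.6, 2.9) and ended near (1.4, 3.0).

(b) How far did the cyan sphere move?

1.3

From (4.4, 1.0) to (3.3, 1.6), the cyan sphere covered √(1.1² + 0.6²) ≈ 1.3 units.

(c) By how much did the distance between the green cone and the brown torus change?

-2.6

They were about 5.2 units apart before and 2.6 after — 2.6 units closer together.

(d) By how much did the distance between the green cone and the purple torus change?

-2.1

Before: roughly 7.1 units apart; after: 5.0. That's 2.1 units closer together.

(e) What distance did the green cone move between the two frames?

2.9

The green cone was near (8.2, 2.5) before and (6.5, 4.8) after, so it travelled √(1.7² + 2.3²) ≈ 2.9 units.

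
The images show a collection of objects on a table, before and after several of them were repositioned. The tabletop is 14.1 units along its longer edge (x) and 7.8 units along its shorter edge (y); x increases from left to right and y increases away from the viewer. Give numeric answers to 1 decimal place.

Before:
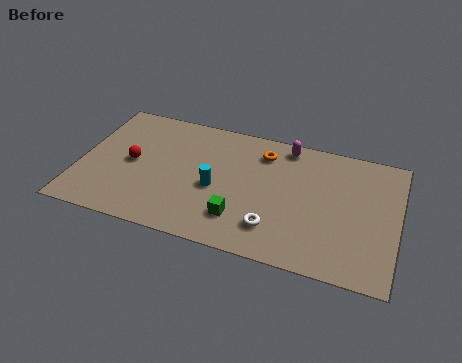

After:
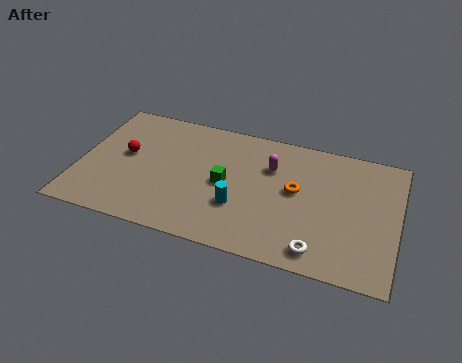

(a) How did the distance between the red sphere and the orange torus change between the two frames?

+1.5

They were about 6.1 units apart before and 7.6 after — 1.5 units further apart.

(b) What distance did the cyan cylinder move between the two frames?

1.4

From (6.1, 3.4) to (7.2, 2.6), the cyan cylinder covered √(1.1² + 0.8²) ≈ 1.4 units.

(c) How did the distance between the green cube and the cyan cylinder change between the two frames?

-0.5

The distance was about 1.9 in the first image and 1.4 in the second, so they moved 0.5 units closer together.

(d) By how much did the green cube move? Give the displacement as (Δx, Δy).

(-0.8, 1.9)

From the two frames, the green cube sits at roughly (7.3, 1.9) before and (6.5, 3.8) after.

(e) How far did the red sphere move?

0.5

The red sphere was near (2.3, 3.9) before and (2.0, 4.3) after, so it travelled √(0.3² + 0.4²) ≈ 0.5 units.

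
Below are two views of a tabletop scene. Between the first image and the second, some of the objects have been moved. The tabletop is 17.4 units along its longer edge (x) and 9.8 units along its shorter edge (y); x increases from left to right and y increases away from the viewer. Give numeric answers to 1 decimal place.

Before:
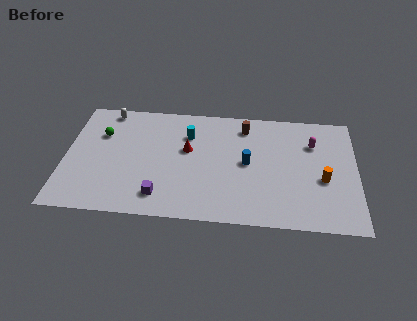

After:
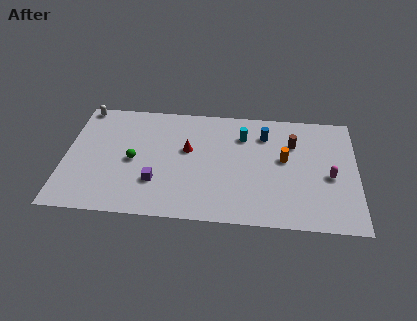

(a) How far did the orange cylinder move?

2.7

From (15.4, 4.0) to (13.1, 5.5), the orange cylinder covered √(2.3² + 1.5²) ≈ 2.7 units.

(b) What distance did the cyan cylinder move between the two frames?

3.3

The cyan cylinder was near (7.3, 7.1) before and (10.6, 7.3) after, so it travelled √(3.3² + 0.2²) ≈ 3.3 units.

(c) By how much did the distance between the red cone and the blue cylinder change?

+1.2

The distance was about 3.7 in the first image and 4.9 in the second, so they moved 1.2 units further apart.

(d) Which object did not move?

the red cone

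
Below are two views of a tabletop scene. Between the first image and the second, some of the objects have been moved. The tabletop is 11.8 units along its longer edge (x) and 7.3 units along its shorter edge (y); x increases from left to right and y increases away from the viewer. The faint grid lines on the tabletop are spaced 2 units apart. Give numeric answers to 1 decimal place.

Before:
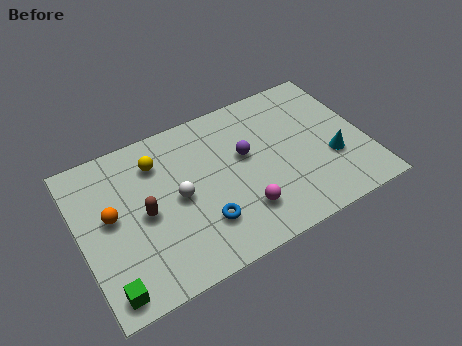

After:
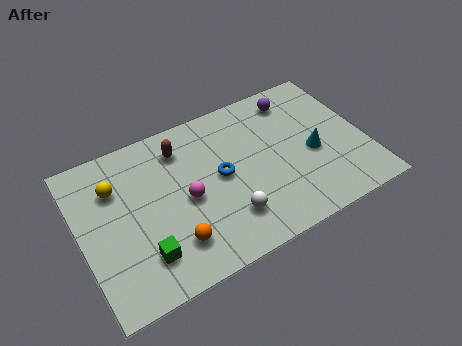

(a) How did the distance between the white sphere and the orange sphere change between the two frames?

-0.4

Before: roughly 2.7 units apart; after: 2.3. That's 0.4 units closer together.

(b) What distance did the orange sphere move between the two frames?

3.2

The orange sphere moved from about (1.3, 4.0) to (3.5, 1.7), a distance of √(2.2² + 2.3²) ≈ 3.2.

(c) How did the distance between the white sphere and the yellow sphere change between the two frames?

+3.3

They were about 2.1 units apart before and 5.4 after — 3.3 units further apart.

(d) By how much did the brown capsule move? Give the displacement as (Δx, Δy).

(1.8, 2.3)

From the two frames, the brown capsule sits at roughly (2.6, 3.5) before and (4.4, 5.8) after.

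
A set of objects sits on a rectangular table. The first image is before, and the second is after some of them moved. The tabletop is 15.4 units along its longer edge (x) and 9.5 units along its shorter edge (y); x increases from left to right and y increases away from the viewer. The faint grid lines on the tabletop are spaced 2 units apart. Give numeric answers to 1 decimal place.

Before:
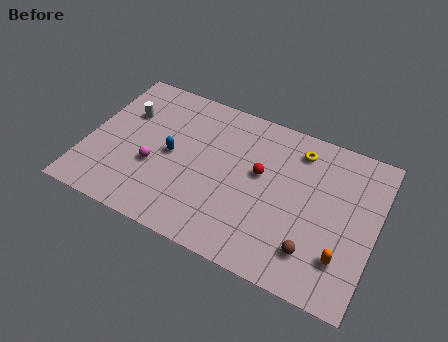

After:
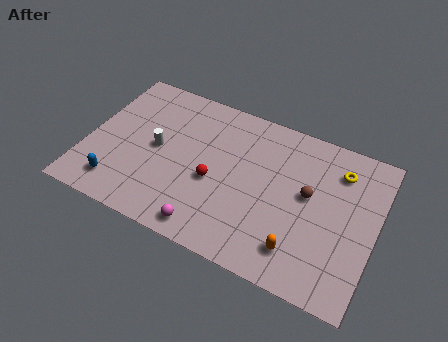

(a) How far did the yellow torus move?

2.2

The yellow torus moved from about (11.0, 7.8) to (13.2, 7.4), a distance of √(2.2² + 0.4²) ≈ 2.2.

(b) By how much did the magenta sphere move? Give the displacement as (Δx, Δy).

(3.3, -2.5)

From the two frames, the magenta sphere sits at roughly (3.7, 3.6) before and (7.0, 1.1) after.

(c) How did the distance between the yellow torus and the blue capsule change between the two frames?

+5.4

Before: roughly 7.2 units apart; after: 12.6. That's 5.4 units further apart.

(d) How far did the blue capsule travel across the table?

3.9

From (4.5, 4.7) to (2.0, 1.7), the blue capsule covered √(2.5² + 3.0²) ≈ 3.9 units.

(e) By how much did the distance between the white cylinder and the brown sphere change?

-3.3

The distance was about 11.4 in the first image and 8.1 in the second, so they moved 3.3 units closer together.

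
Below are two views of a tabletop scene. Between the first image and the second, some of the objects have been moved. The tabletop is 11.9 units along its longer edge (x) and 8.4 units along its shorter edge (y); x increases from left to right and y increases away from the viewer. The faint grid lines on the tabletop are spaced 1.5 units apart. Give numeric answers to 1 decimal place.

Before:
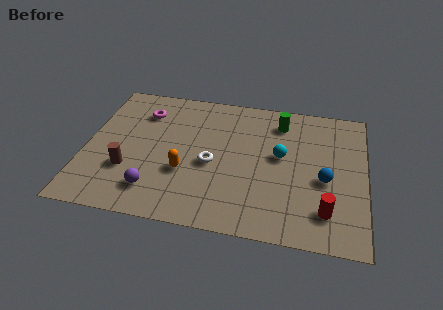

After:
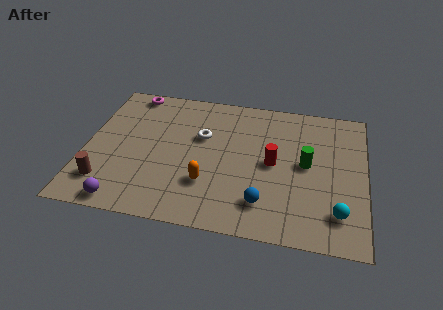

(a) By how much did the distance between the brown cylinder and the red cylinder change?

-1.0

The distance was about 8.4 in the first image and 7.4 in the second, so they moved 1.0 units closer together.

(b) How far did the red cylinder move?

3.3

From (10.3, 1.8) to (8.0, 4.2), the red cylinder covered √(2.3² + 2.4²) ≈ 3.3 units.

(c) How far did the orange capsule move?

1.1

The orange capsule was near (4.3, 3.0) before and (5.3, 2.5) after, so it travelled √(1.0² + 0.5²) ≈ 1.1 units.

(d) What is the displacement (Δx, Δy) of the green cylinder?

(1.2, -2.4)

The green cylinder started near (8.2, 6.8) and ended near (9.4, 4.4).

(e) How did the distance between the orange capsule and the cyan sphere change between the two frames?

+1.2

They were about 4.3 units apart before and 5.5 after — 1.2 units further apart.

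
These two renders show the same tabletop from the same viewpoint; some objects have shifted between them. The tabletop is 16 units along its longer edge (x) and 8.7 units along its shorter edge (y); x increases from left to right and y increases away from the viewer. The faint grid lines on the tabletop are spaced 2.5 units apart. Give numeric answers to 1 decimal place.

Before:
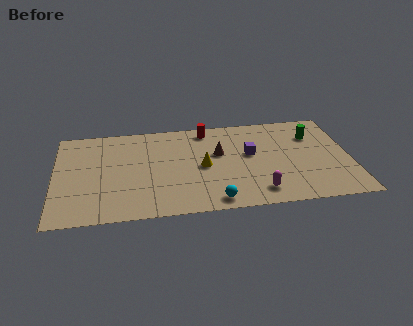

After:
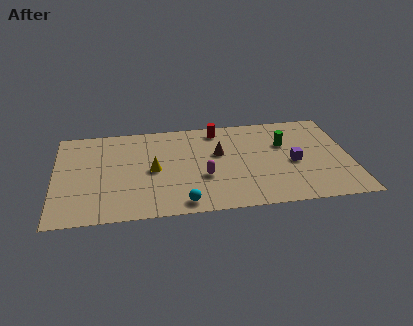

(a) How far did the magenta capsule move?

3.4

From (10.9, 1.5) to (8.0, 3.2), the magenta capsule covered √(2.9² + 1.7²) ≈ 3.4 units.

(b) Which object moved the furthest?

the magenta capsule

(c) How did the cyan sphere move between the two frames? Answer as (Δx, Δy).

(-1.7, 0.0)

From the two frames, the cyan sphere sits at roughly (8.5, 1.0) before and (6.8, 1.0) after.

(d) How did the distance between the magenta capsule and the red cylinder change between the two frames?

-2.2

They were about 6.6 units apart before and 4.4 after — 2.2 units closer together.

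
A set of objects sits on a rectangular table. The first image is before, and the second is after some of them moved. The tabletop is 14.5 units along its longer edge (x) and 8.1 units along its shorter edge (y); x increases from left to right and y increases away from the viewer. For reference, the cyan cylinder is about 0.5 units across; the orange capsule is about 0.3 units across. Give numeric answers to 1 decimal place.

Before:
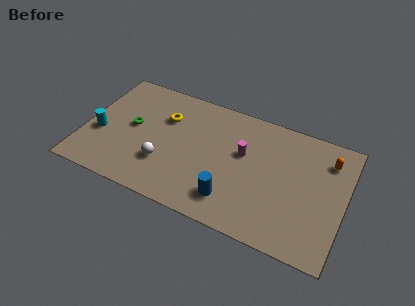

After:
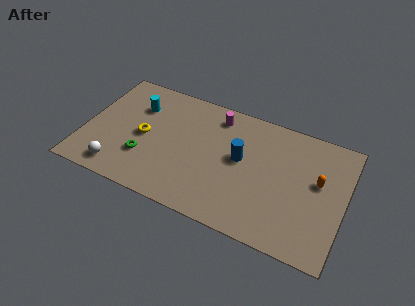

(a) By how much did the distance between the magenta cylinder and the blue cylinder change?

-0.4

They were about 3.2 units apart before and 2.8 after — 0.4 units closer together.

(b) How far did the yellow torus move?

2.0

The yellow torus moved from about (4.3, 5.6) to (3.3, 3.9), a distance of √(1.0² + 1.7²) ≈ 2.0.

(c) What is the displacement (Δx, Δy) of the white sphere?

(-2.4, -1.3)

From the two frames, the white sphere sits at roughly (4.6, 2.5) before and (2.2, 1.2) after.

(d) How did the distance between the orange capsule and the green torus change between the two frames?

-1.2

Before: roughly 11.0 units apart; after: 9.8. That's 1.2 units closer together.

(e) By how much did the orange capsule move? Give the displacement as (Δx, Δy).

(-0.4, -1.6)

From the two frames, the orange capsule sits at roughly (13.4, 6.3) before and (13.0, 4.7) after.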